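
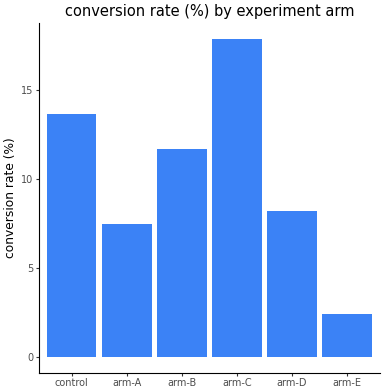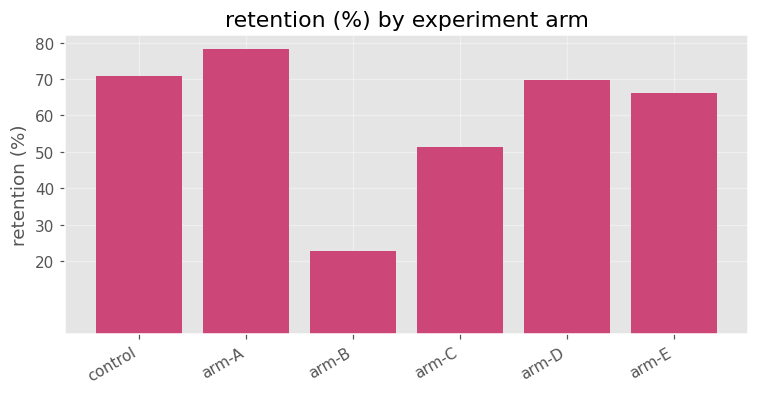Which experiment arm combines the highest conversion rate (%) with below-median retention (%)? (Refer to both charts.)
arm-C

Chart 2 median retention (%) ≈ 70; below-median experiment arms: arm-B, arm-C, arm-E. Among those, arm-C has the highest conversion rate (%) (≈ 18).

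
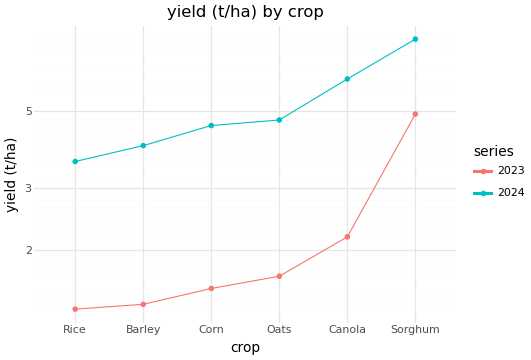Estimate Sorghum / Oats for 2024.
≈ 1.6×

Sorghum ≈ 8, Oats ≈ 5; 8/5 ≈ 1.6.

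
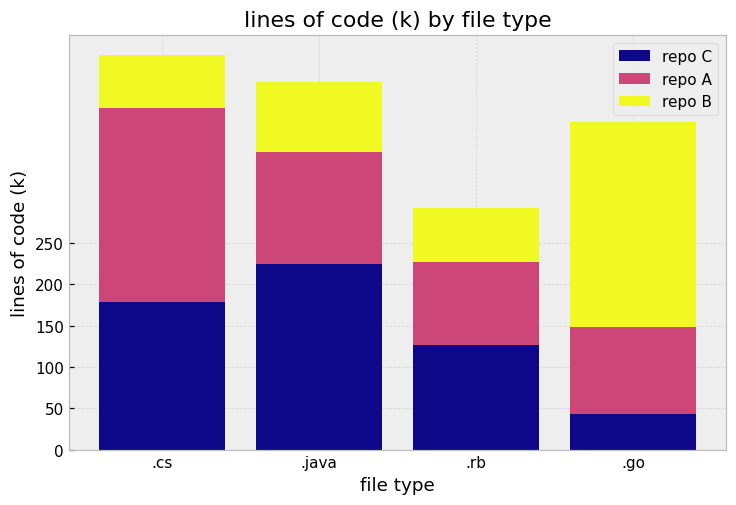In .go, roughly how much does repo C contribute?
repo C top ≈ 50, bottom ≈ 0; segment ≈ 50.

≈ 50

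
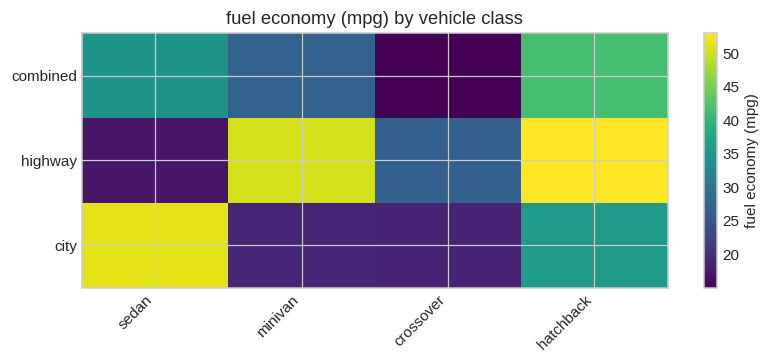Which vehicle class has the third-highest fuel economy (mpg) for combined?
minivan

Top 4 for combined: hatchback ≈ 40, sedan ≈ 35, minivan ≈ 25, crossover ≈ 15.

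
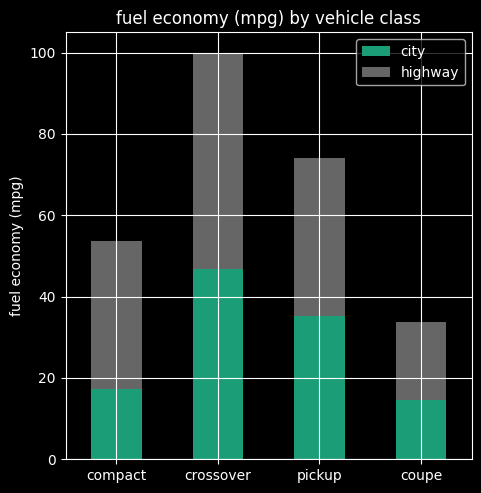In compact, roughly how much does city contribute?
≈ 20

city top ≈ 20, bottom ≈ 0; segment ≈ 20.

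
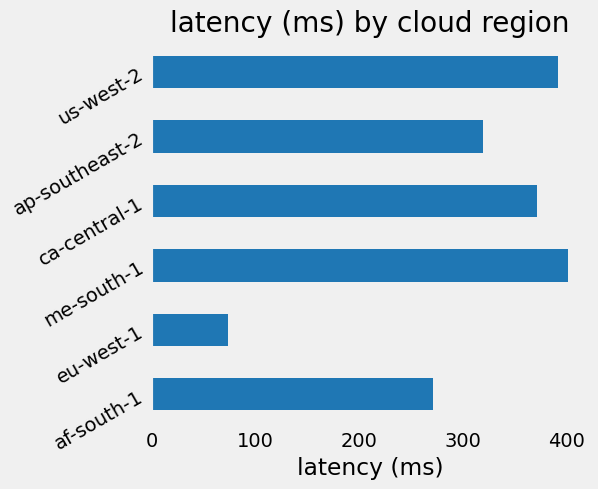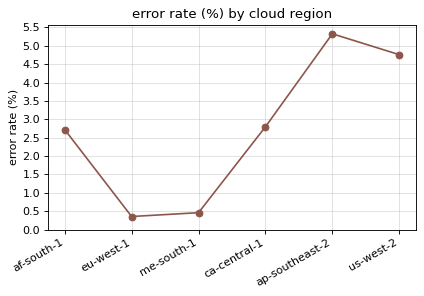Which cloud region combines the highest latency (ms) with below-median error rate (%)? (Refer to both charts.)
Chart 2 median error rate (%) ≈ 3; below-median cloud regions: af-south-1, eu-west-1, me-south-1. Among those, me-south-1 has the highest latency (ms) (≈ 400).

me-south-1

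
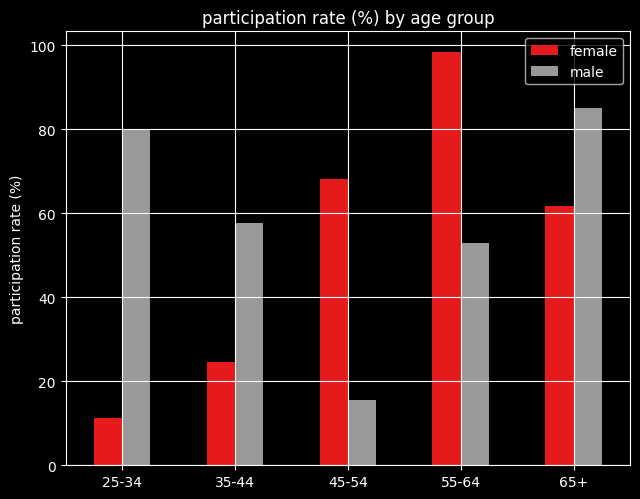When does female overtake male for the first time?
45-54

35-44: female ≈ 20 vs male ≈ 60 (not yet); 45-54: female ≈ 70 vs male ≈ 20 (first crossover).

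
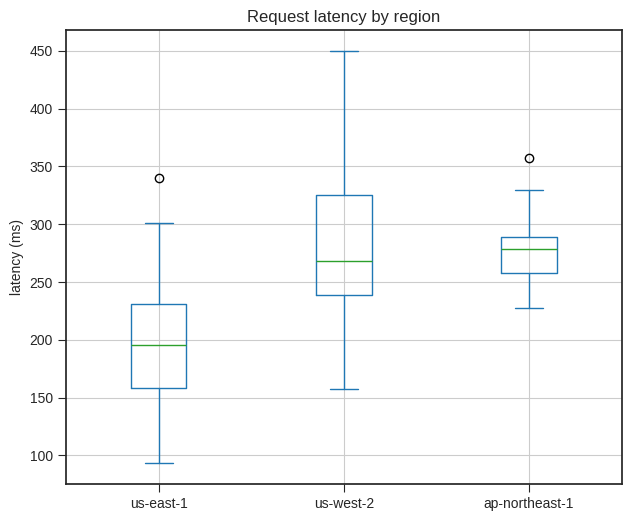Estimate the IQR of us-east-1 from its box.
≈ 70

Q3 ≈ 230, Q1 ≈ 160; IQR ≈ 70.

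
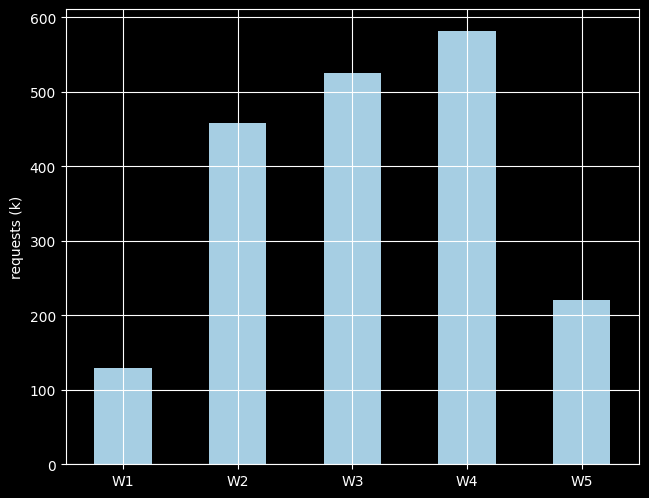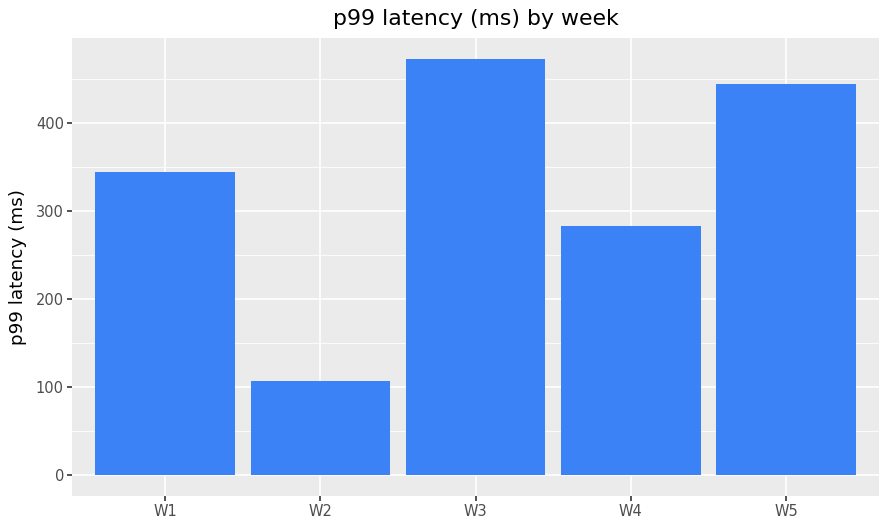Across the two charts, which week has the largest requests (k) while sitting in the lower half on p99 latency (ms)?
Chart 2 median p99 latency (ms) ≈ 350; below-median weeks: W2, W4. Among those, W4 has the highest requests (k) (≈ 600).

W4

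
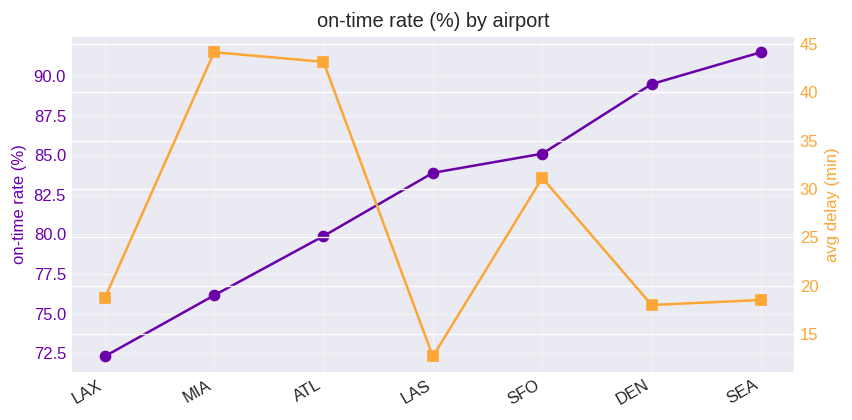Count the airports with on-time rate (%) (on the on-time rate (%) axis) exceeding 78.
5

Above 78: ATL, LAS, SFO, DEN, SEA.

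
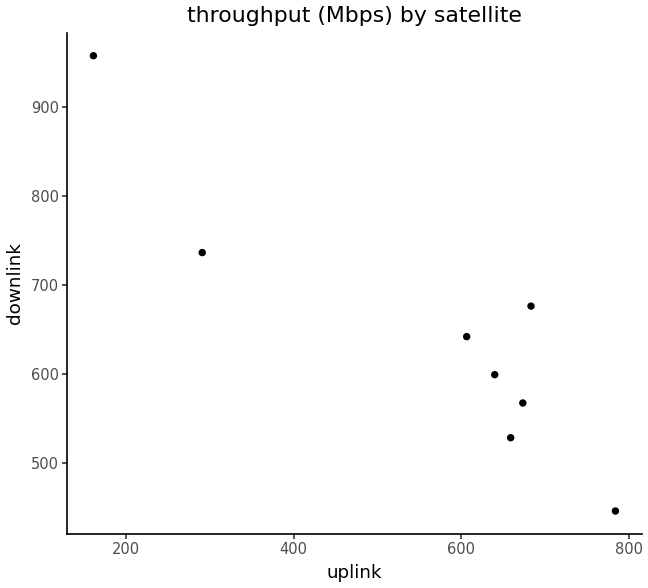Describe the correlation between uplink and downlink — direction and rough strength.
negative, strong

Points are negatively correlated; strong (|r| ≈ 0.9).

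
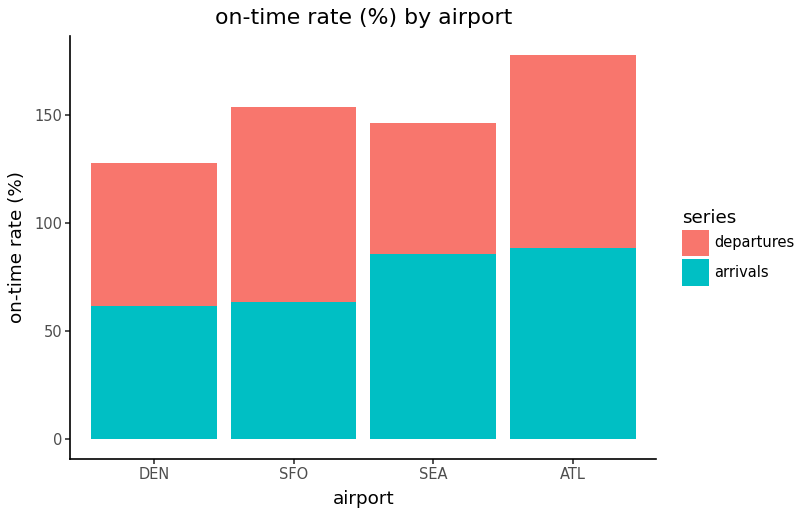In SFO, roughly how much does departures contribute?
departures top ≈ 160, bottom ≈ 60; segment ≈ 100.

≈ 100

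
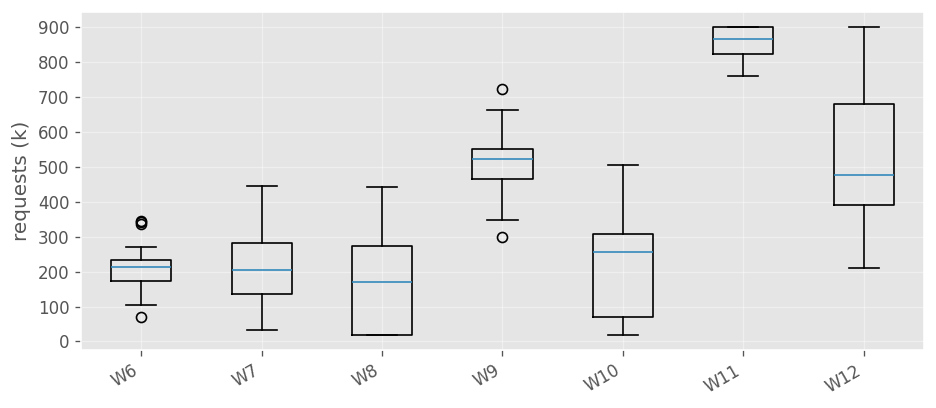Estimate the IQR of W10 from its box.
Q3 ≈ 300, Q1 ≈ 100; IQR ≈ 200.

≈ 200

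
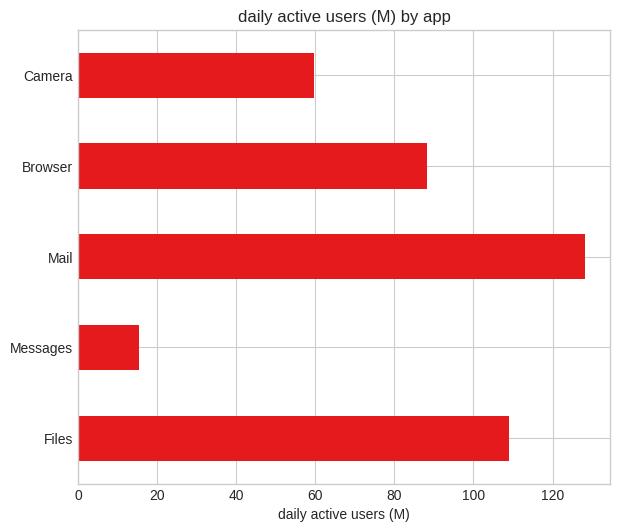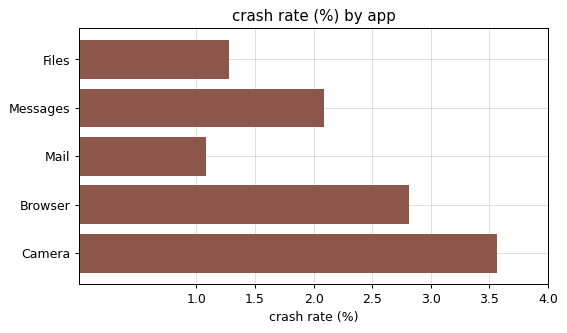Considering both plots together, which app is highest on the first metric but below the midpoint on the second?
Mail

Chart 2 median crash rate (%) ≈ 2; below-median apps: Files, Mail. Among those, Mail has the highest daily active users (M) (≈ 120).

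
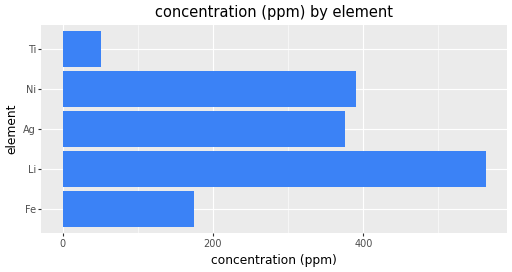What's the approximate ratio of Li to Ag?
≈ 1.38×

Li ≈ 550, Ag ≈ 400; 550/400 ≈ 1.38.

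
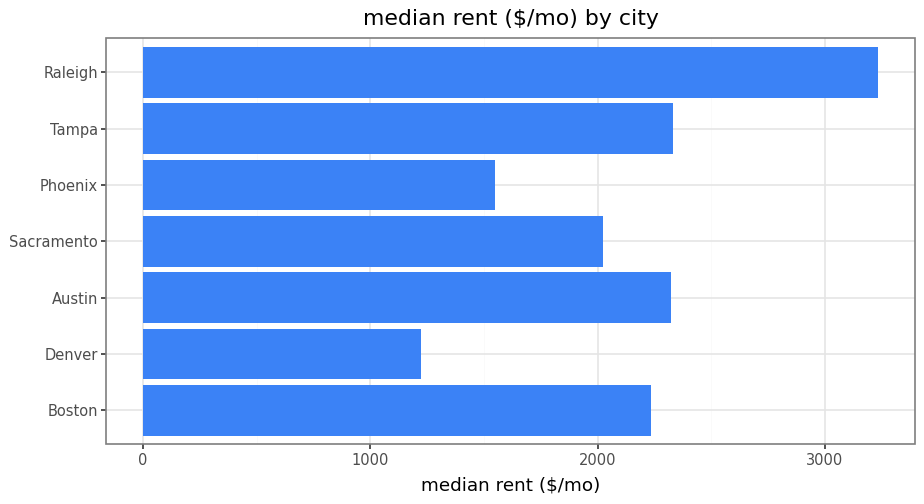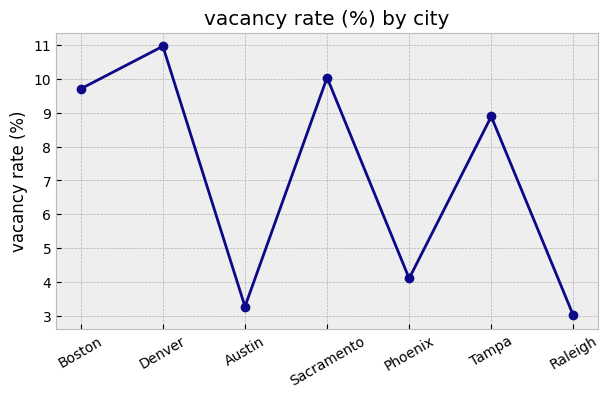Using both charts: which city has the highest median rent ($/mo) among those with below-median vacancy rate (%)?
Raleigh

Chart 2 median vacancy rate (%) ≈ 8; below-median cities: Austin, Phoenix, Raleigh. Among those, Raleigh has the highest median rent ($/mo) (≈ 3000).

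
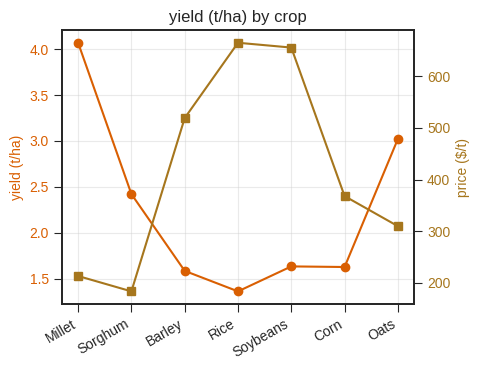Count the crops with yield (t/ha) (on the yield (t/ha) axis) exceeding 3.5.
Above 3.5: Millet.

1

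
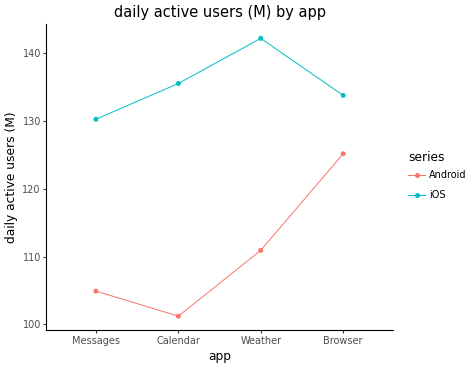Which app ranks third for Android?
Messages

Top 4 for Android: Browser ≈ 125, Weather ≈ 110, Messages ≈ 105, Calendar ≈ 100.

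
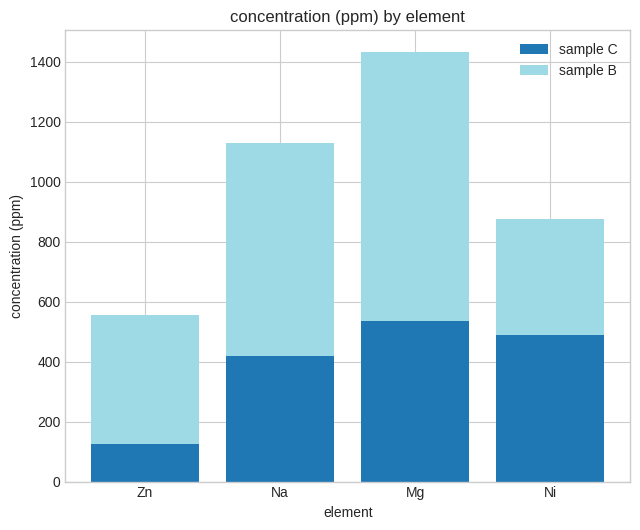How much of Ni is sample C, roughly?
sample C top ≈ 400, bottom ≈ 0; segment ≈ 400.

≈ 400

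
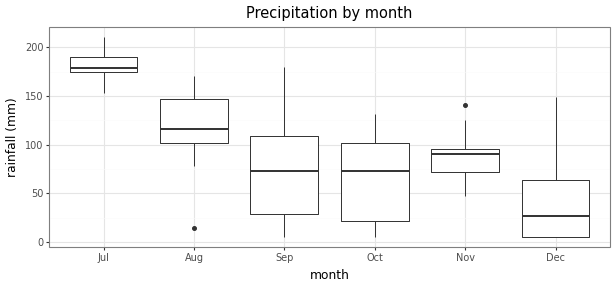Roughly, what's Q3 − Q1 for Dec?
Q3 ≈ 60, Q1 ≈ 0; IQR ≈ 60.

≈ 60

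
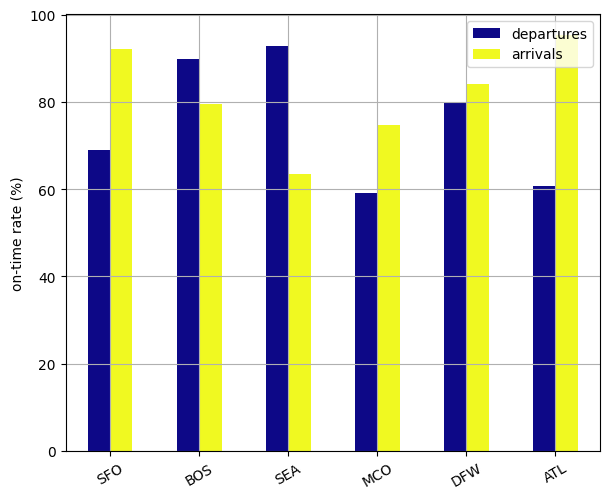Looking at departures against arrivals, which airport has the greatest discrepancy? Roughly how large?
ATL, ≈ 40 %

ATL: departures ≈ 60, arrivals ≈ 100 → gap ≈ 40. Next-largest (SEA) is only ≈ 30.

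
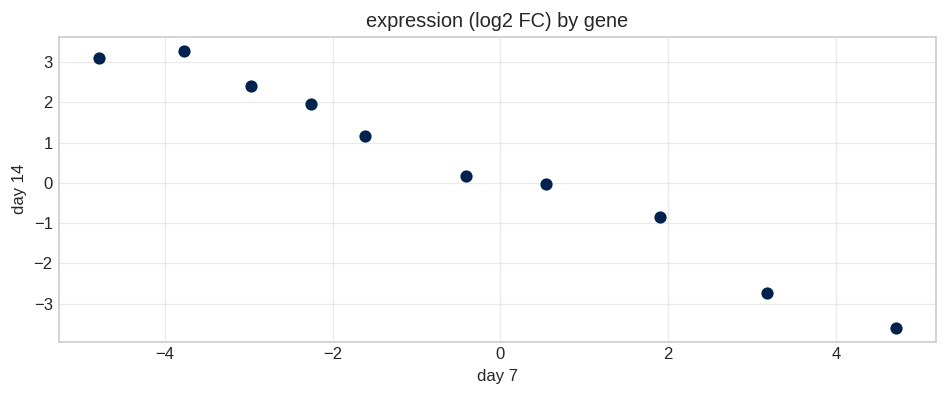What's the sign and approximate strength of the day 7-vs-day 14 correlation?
Points are negatively correlated; strong (|r| ≈ 1.0).

negative, strong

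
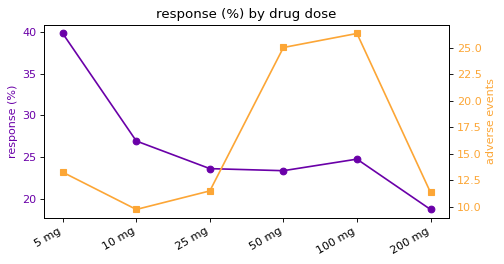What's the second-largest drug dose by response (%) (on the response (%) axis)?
10 mg

Top 3 (on the response (%) axis): 5 mg ≈ 40, 10 mg ≈ 26, 100 mg ≈ 24.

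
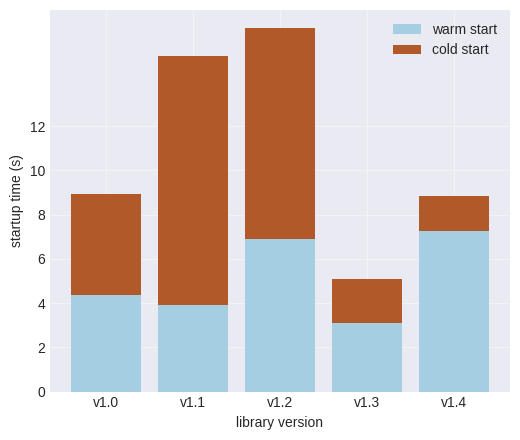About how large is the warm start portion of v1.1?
warm start top ≈ 4, bottom ≈ 0; segment ≈ 4.

≈ 4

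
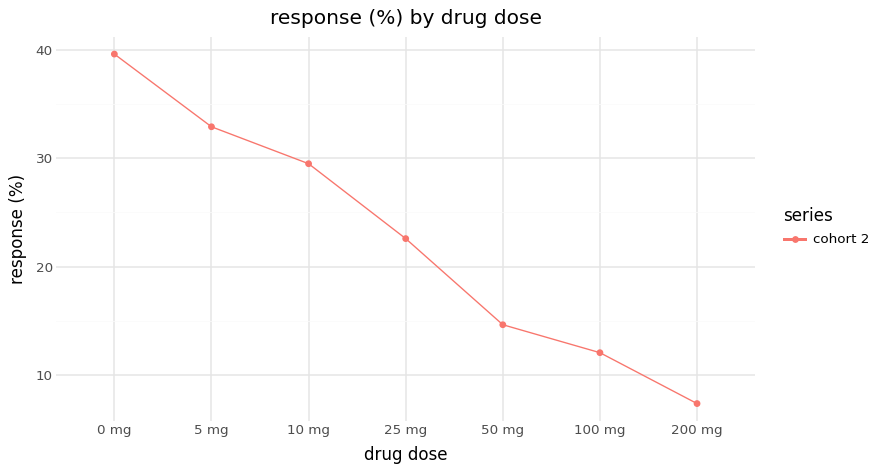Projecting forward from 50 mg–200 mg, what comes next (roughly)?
Last three: 15, 10, 5 → slope ≈ -5/step → next ≈ 0.

≈ 0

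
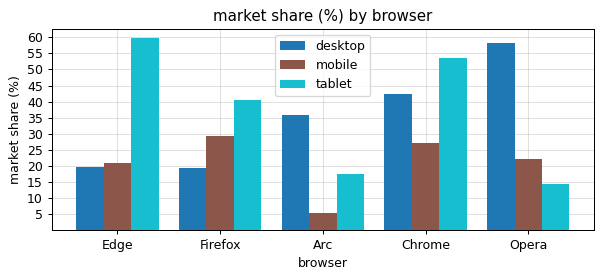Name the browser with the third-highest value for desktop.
Top 4 for desktop: Opera ≈ 60, Chrome ≈ 40, Arc ≈ 35, Edge ≈ 20.

Arc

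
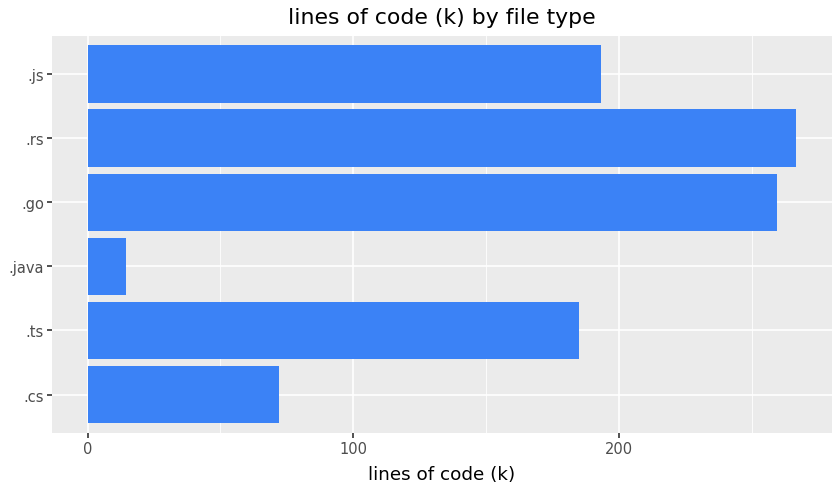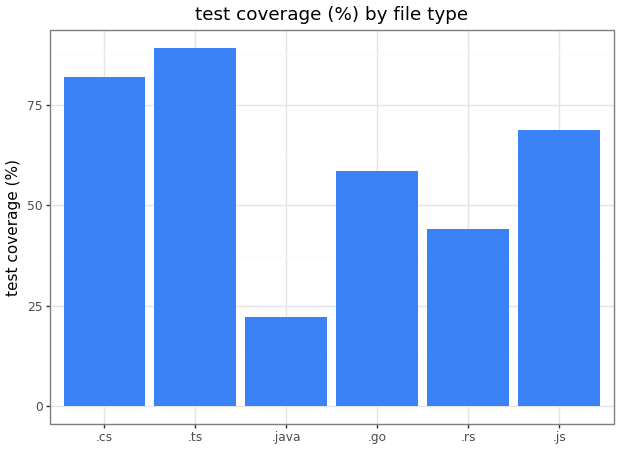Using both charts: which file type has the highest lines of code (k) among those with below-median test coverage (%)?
Chart 2 median test coverage (%) ≈ 60; below-median file types: .java, .go, .rs. Among those, .rs has the highest lines of code (k) (≈ 275).

.rs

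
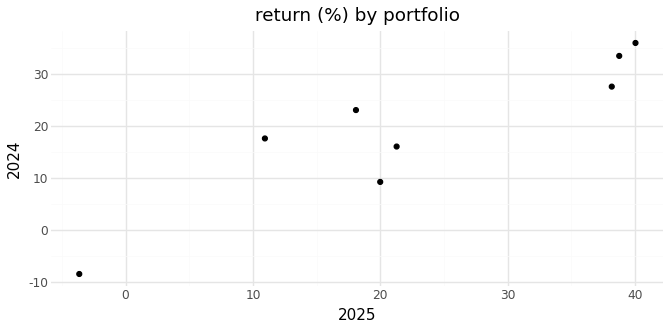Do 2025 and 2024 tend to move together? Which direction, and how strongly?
positive, strong

Points are positively correlated; strong (|r| ≈ 0.9).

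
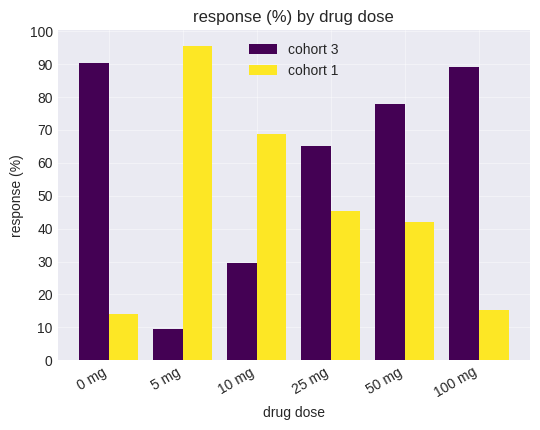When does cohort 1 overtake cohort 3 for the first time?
0 mg: cohort 1 ≈ 10 vs cohort 3 ≈ 90 (not yet); 5 mg: cohort 1 ≈ 100 vs cohort 3 ≈ 10 (first crossover).

5 mg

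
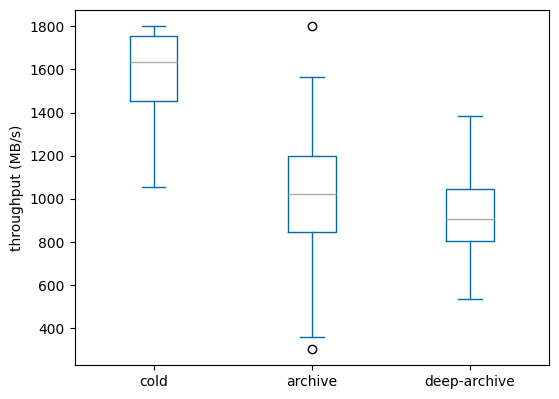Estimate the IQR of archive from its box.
Q3 ≈ 1200, Q1 ≈ 800; IQR ≈ 400.

≈ 400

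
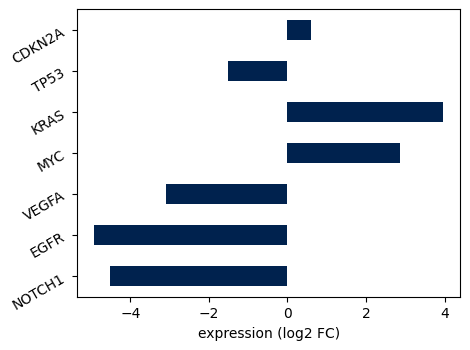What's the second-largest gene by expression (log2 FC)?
MYC

Top 3: KRAS ≈ 4, MYC ≈ 3, CDKN2A ≈ 1.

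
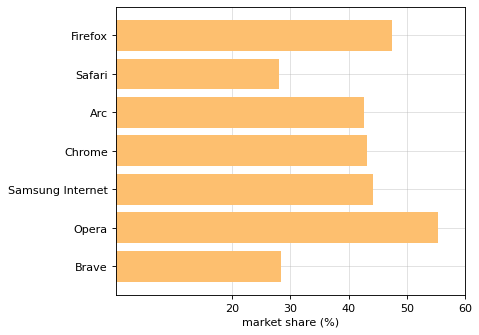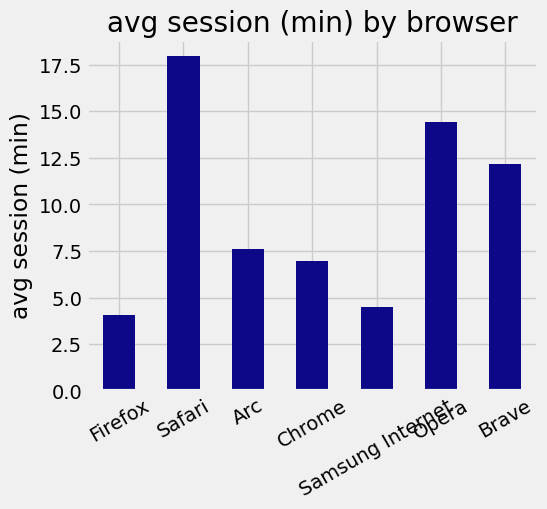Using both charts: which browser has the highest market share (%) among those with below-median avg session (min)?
Firefox

Chart 2 median avg session (min) ≈ 8; below-median browsers: Firefox, Chrome, Samsung Internet. Among those, Firefox has the highest market share (%) (≈ 50).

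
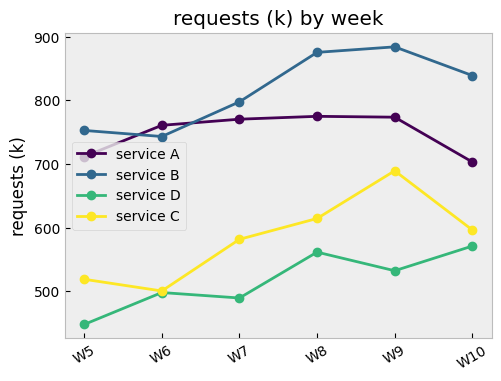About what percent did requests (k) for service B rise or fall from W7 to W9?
W7 ≈ 800, W9 ≈ 900; (900 − 800) / 800 ≈ +12.5%.

≈ +12.5%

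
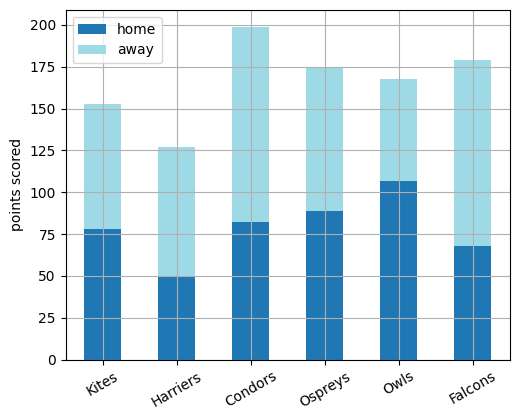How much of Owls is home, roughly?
home top ≈ 100, bottom ≈ 0; segment ≈ 100.

≈ 100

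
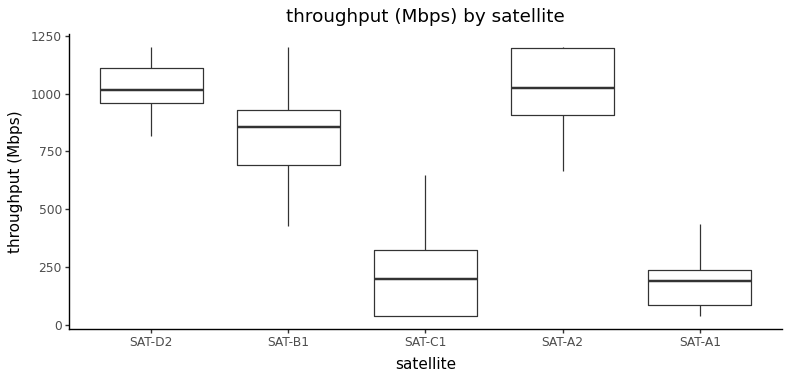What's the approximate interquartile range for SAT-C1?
Q3 ≈ 300, Q1 ≈ 0; IQR ≈ 300.

≈ 300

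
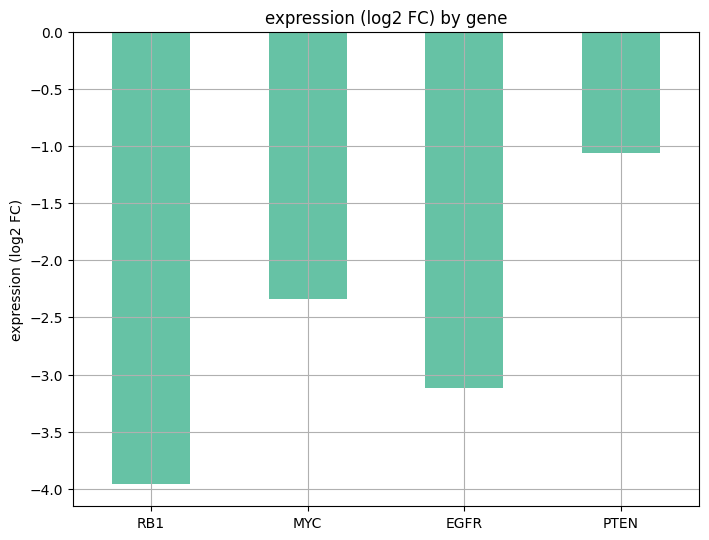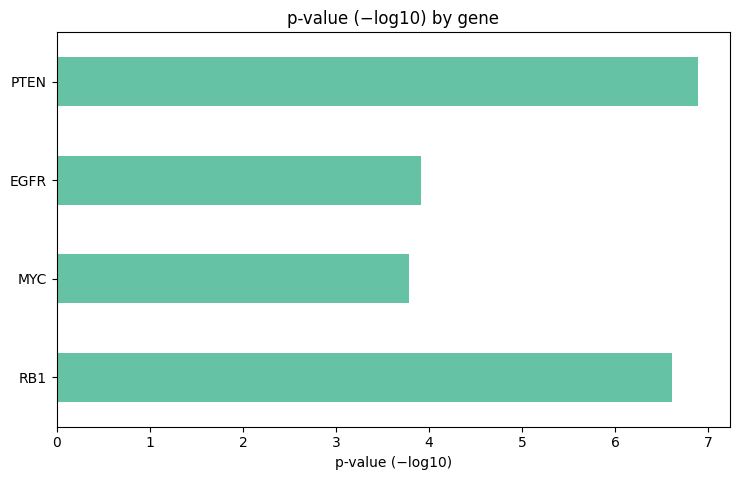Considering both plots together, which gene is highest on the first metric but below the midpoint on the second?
MYC

Chart 2 median p-value (−log10) ≈ 5; below-median genes: MYC, EGFR. Among those, MYC has the highest expression (log2 FC) (≈ -2).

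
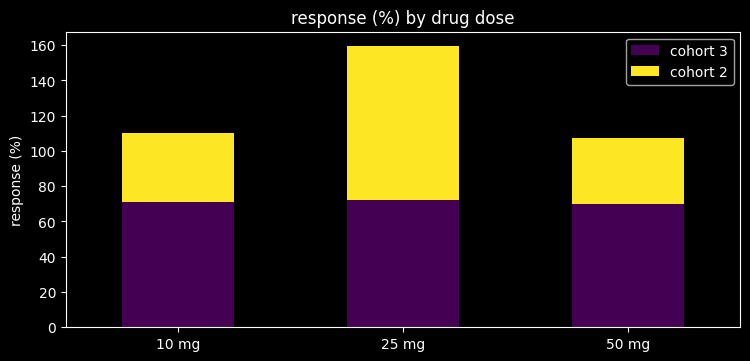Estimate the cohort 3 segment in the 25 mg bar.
≈ 80

cohort 3 top ≈ 80, bottom ≈ 0; segment ≈ 80.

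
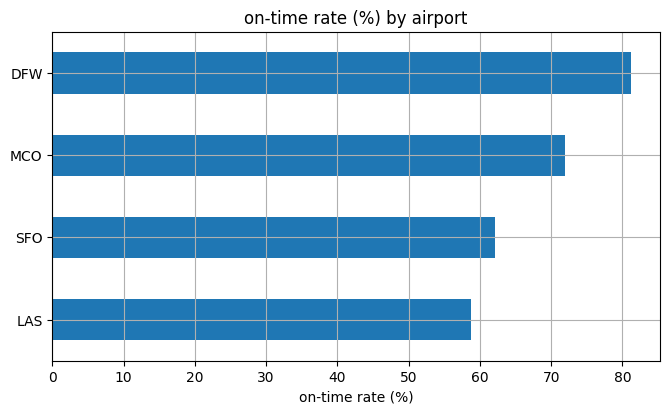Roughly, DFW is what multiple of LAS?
≈ 1.33×

DFW ≈ 80, LAS ≈ 60; 80/60 ≈ 1.33.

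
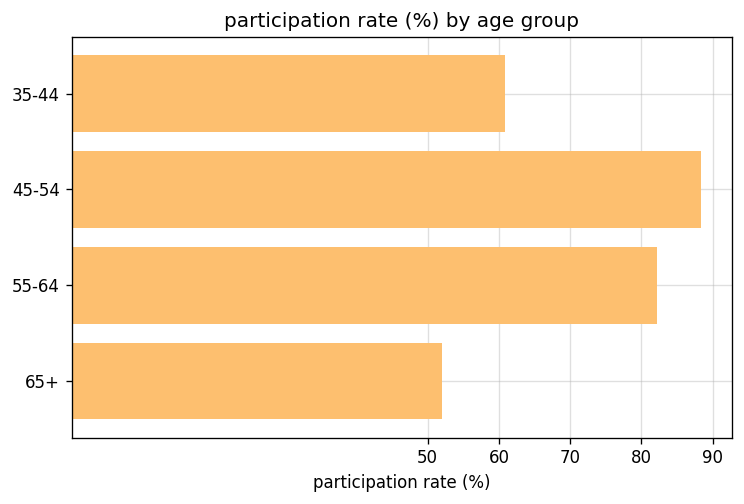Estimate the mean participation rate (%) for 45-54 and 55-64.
≈ 85

(90 + 80) / 2 ≈ 85.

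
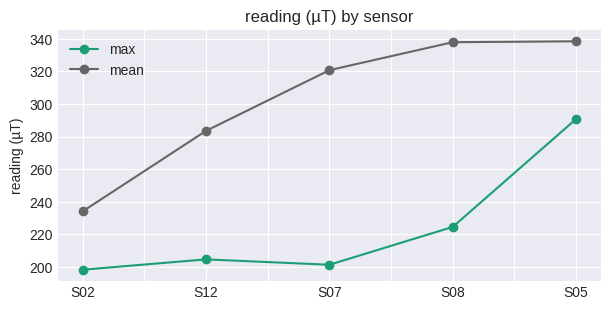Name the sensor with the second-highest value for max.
S08

Top 3 for max: S05 ≈ 300, S08 ≈ 220, S12 ≈ 200.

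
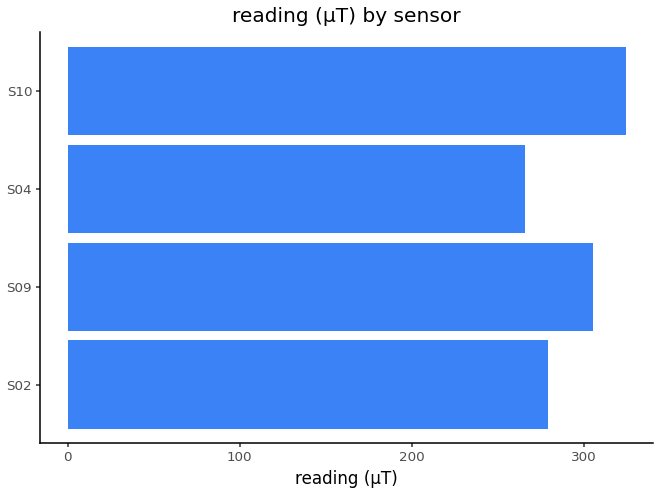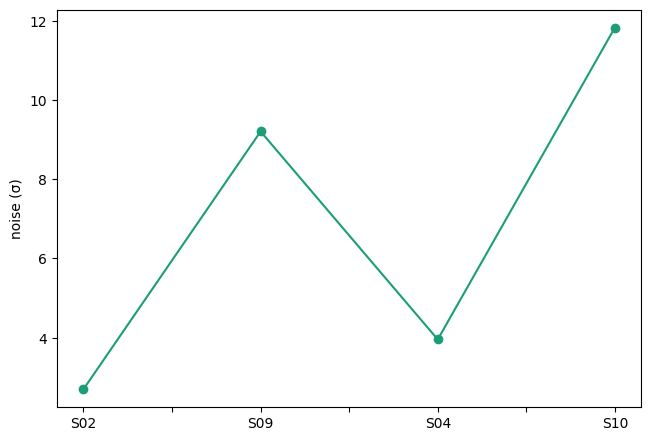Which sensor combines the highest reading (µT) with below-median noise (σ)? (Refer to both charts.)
S02

Chart 2 median noise (σ) ≈ 6; below-median sensors: S02, S04. Among those, S02 has the highest reading (µT) (≈ 300).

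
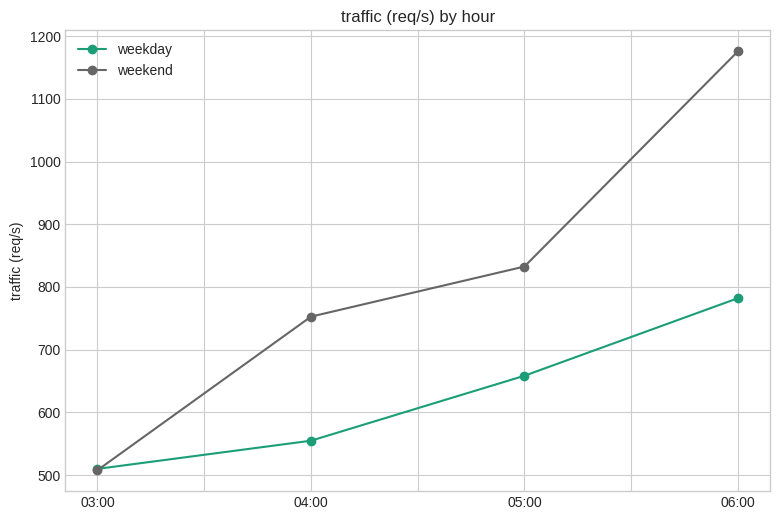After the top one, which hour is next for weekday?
05:00

Top 3 for weekday: 06:00 ≈ 800, 05:00 ≈ 700, 04:00 ≈ 600.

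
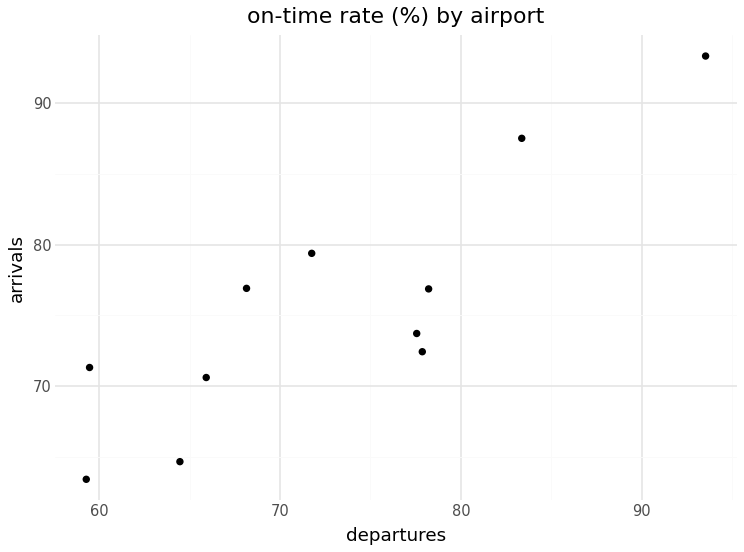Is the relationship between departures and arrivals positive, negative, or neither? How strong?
Points are positively correlated; strong (|r| ≈ 0.9).

positive, strong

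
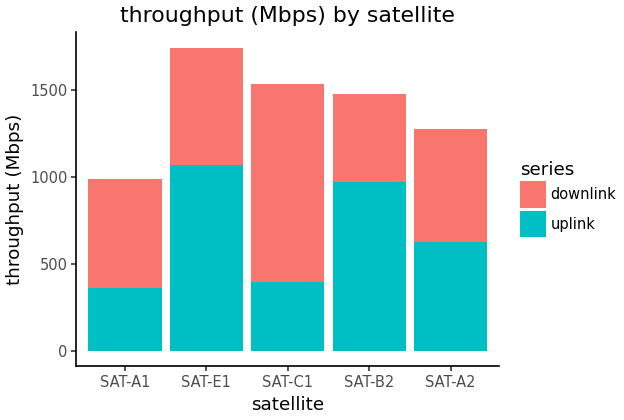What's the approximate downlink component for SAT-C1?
downlink top ≈ 1600, bottom ≈ 400; segment ≈ 1200.

≈ 1200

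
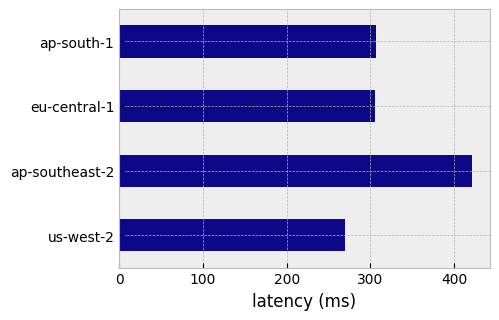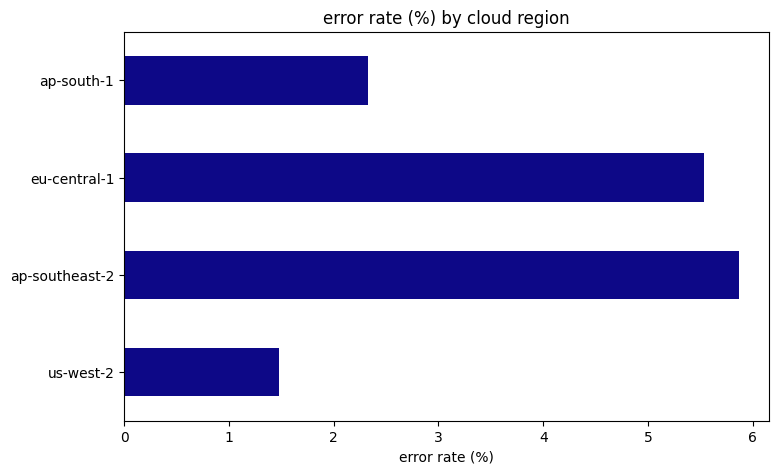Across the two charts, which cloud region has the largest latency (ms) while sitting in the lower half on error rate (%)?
ap-south-1

Chart 2 median error rate (%) ≈ 4; below-median cloud regions: us-west-2, ap-south-1. Among those, ap-south-1 has the highest latency (ms) (≈ 300).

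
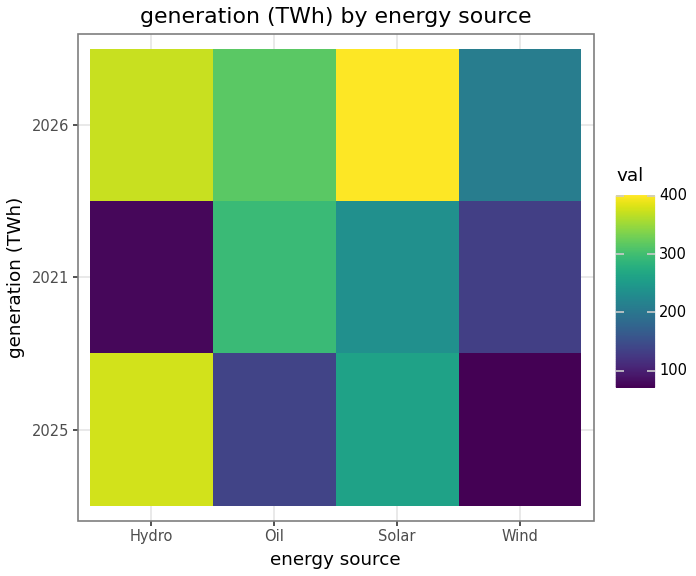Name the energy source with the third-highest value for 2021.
Wind

Top 4 for 2021: Oil ≈ 300, Solar ≈ 250, Wind ≈ 150, Hydro ≈ 50.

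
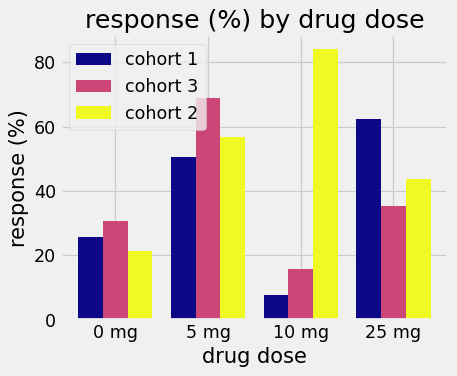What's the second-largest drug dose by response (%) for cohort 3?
Top 3 for cohort 3: 5 mg ≈ 70, 25 mg ≈ 40, 0 mg ≈ 30.

25 mg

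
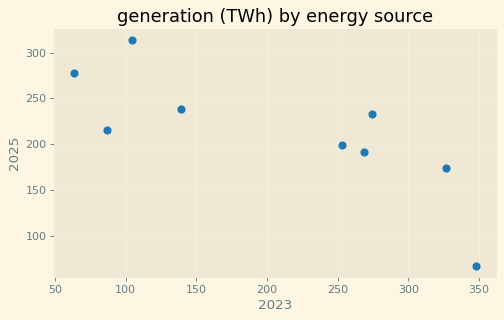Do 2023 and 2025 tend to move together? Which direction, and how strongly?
negative, strong

Points are negatively correlated; strong (|r| ≈ 0.8).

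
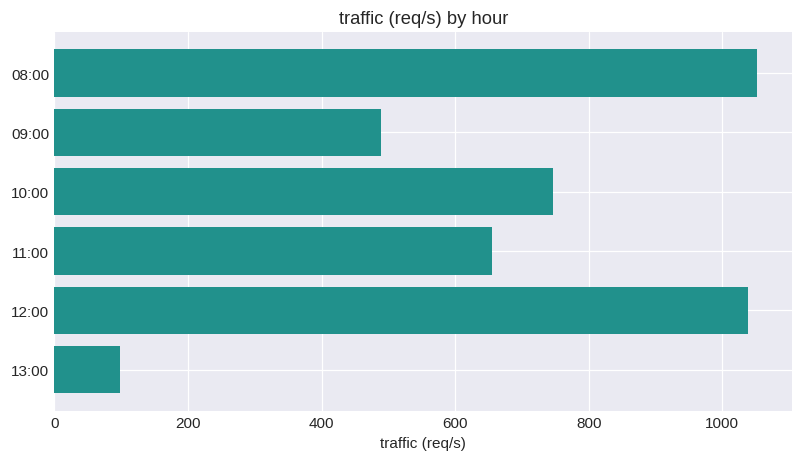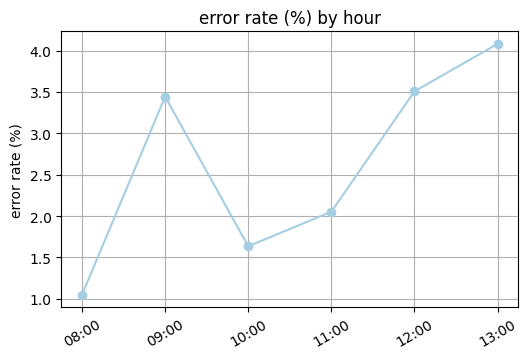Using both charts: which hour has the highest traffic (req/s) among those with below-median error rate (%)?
Chart 2 median error rate (%) ≈ 2.5; below-median hours: 08:00, 10:00, 11:00. Among those, 08:00 has the highest traffic (req/s) (≈ 1100).

08:00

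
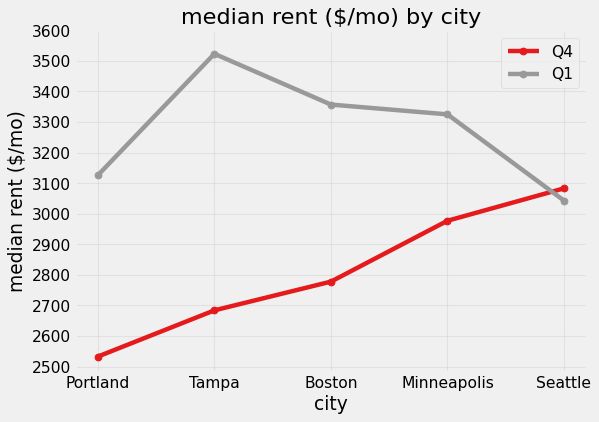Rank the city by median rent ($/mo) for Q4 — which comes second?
Top 3 for Q4: Seattle ≈ 3100, Minneapolis ≈ 3000, Boston ≈ 2800.

Minneapolis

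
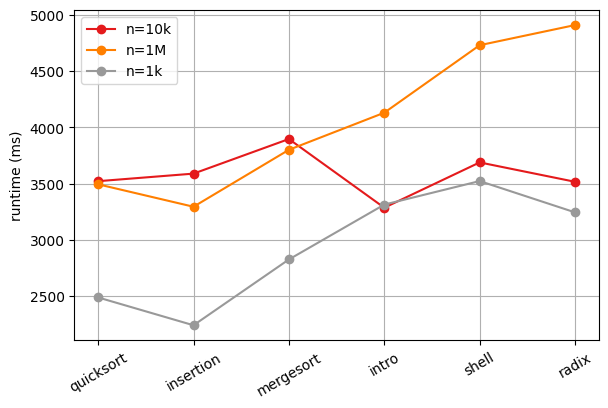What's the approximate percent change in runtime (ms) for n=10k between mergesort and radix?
mergesort ≈ 4000, radix ≈ 3500; (3500 − 4000) / 4000 ≈ -12.5%.

≈ -12.5%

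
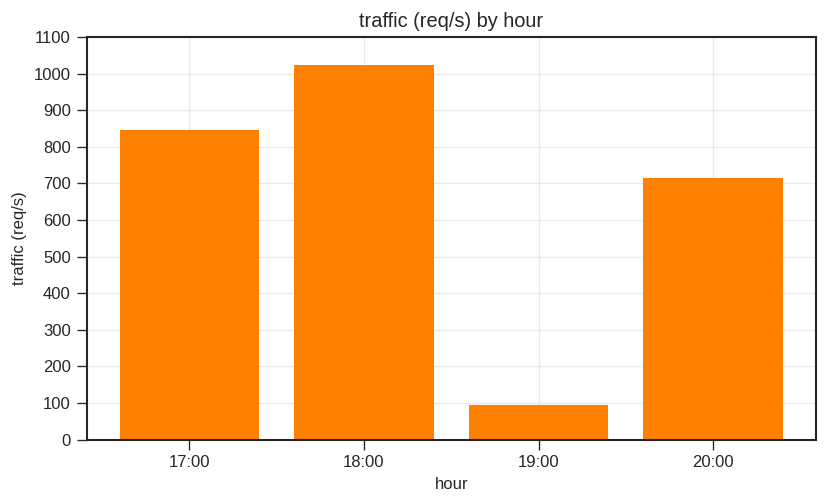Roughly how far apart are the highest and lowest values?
Max 18:00 ≈ 1000, min 19:00 ≈ 100; range ≈ 900.

≈ 900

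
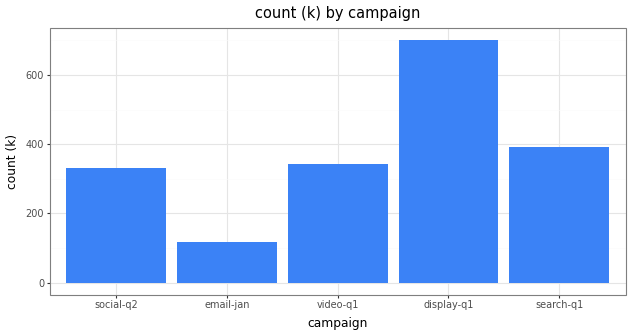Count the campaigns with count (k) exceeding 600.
1

Above 600: display-q1.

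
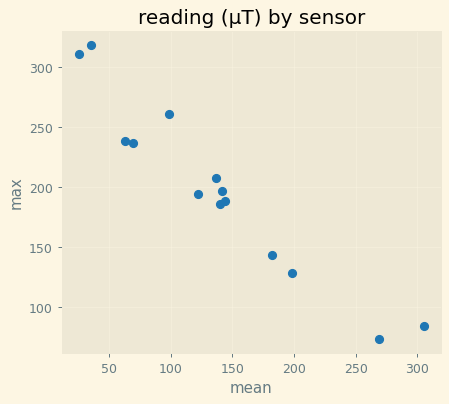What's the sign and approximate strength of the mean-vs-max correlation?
Points are negatively correlated; strong (|r| ≈ 1.0).

negative, strong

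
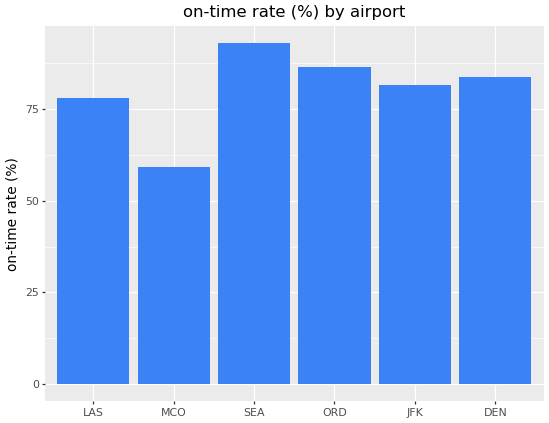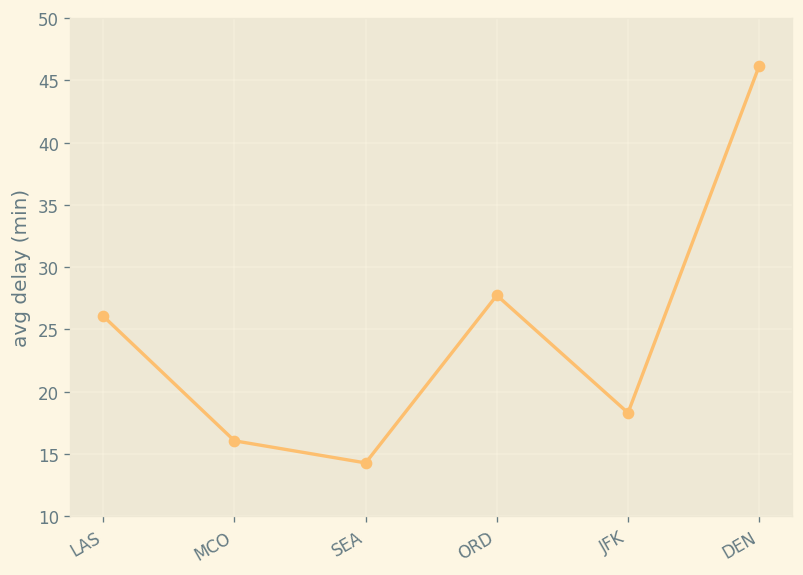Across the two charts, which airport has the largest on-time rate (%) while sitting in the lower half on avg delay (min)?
Chart 2 median avg delay (min) ≈ 20; below-median airports: MCO, SEA, JFK. Among those, SEA has the highest on-time rate (%) (≈ 90).

SEA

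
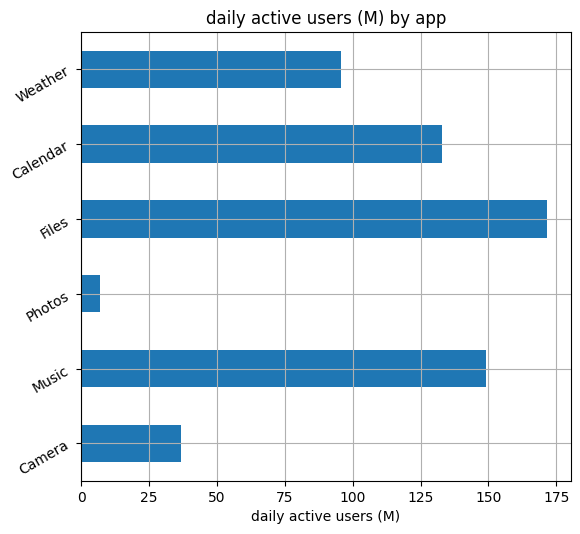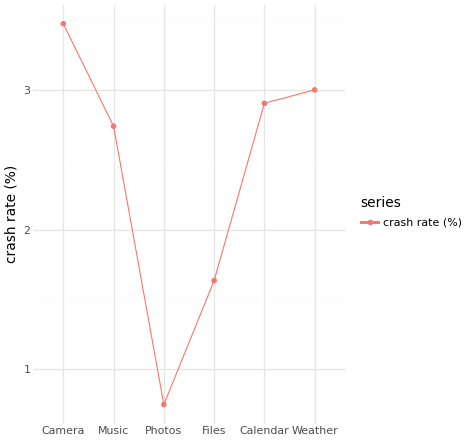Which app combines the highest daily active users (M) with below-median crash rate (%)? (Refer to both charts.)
Chart 2 median crash rate (%) ≈ 3; below-median apps: Music, Photos, Files. Among those, Files has the highest daily active users (M) (≈ 180).

Files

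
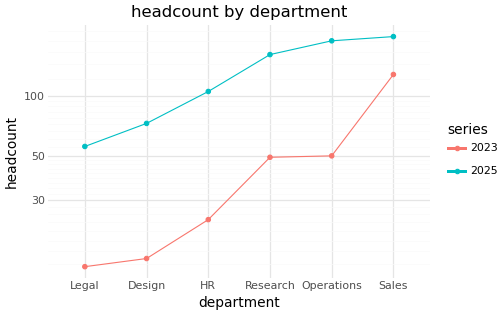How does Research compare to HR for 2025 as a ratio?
≈ 1.6×

Research ≈ 160, HR ≈ 100; 160/100 ≈ 1.6.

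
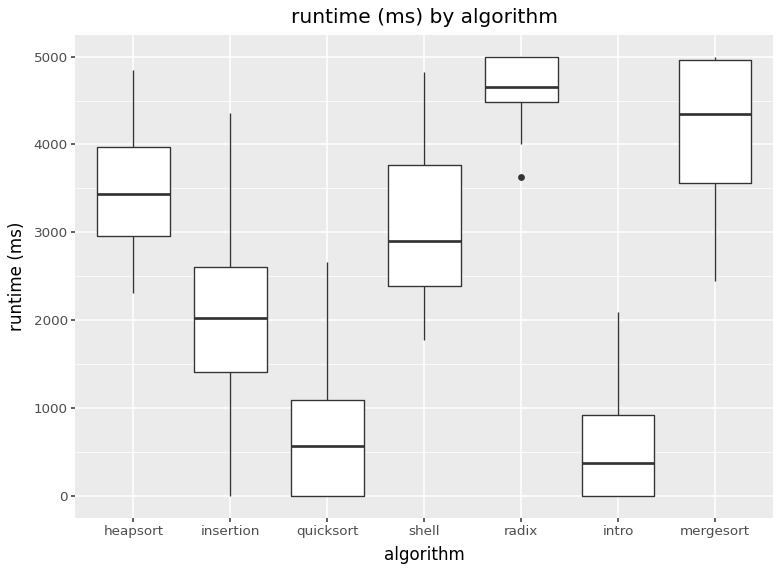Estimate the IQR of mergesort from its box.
≈ 1500

Q3 ≈ 5000, Q1 ≈ 3500; IQR ≈ 1500.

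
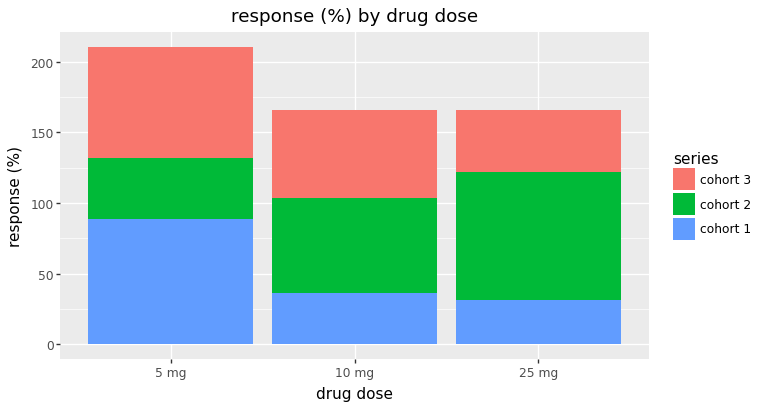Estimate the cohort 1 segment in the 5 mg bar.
≈ 80

cohort 1 top ≈ 80, bottom ≈ 0; segment ≈ 80.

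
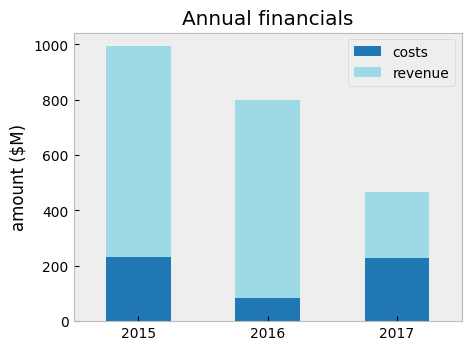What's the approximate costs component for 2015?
≈ 200

costs top ≈ 200, bottom ≈ 0; segment ≈ 200.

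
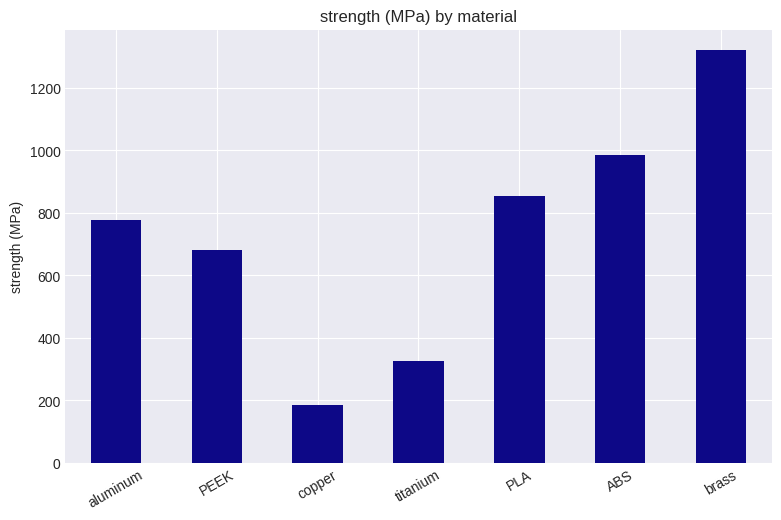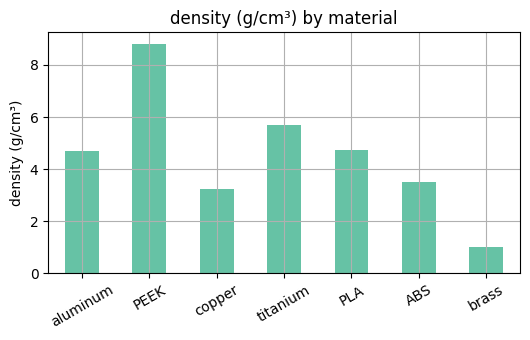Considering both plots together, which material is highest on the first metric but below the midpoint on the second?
brass

Chart 2 median density (g/cm³) ≈ 5; below-median materials: copper, ABS, brass. Among those, brass has the highest strength (MPa) (≈ 1400).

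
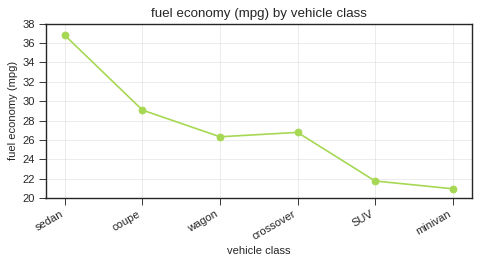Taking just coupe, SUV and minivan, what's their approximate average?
≈ 24

(30 + 22 + 20) / 3 ≈ 24.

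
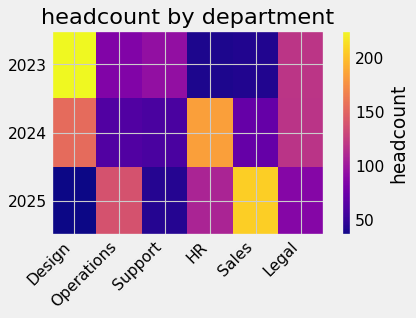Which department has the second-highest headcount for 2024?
Design

Top 3 for 2024: HR ≈ 180, Design ≈ 160, Legal ≈ 120.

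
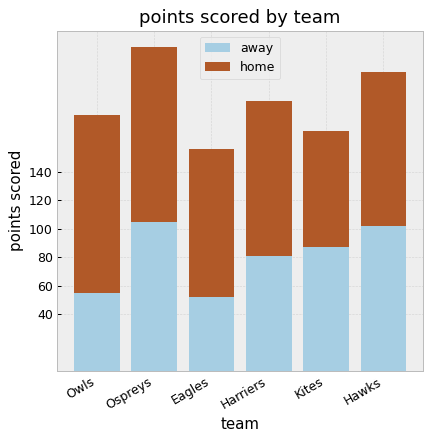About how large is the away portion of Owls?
≈ 60

away top ≈ 60, bottom ≈ 0; segment ≈ 60.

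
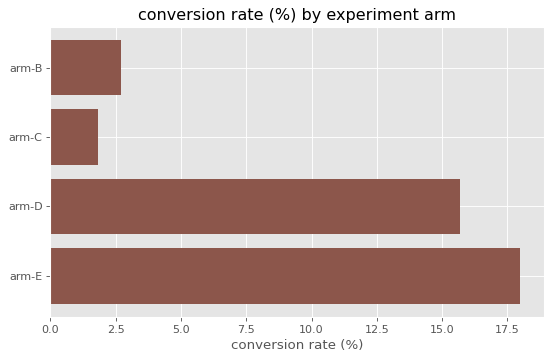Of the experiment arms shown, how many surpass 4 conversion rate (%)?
2

Above 4: arm-D, arm-E.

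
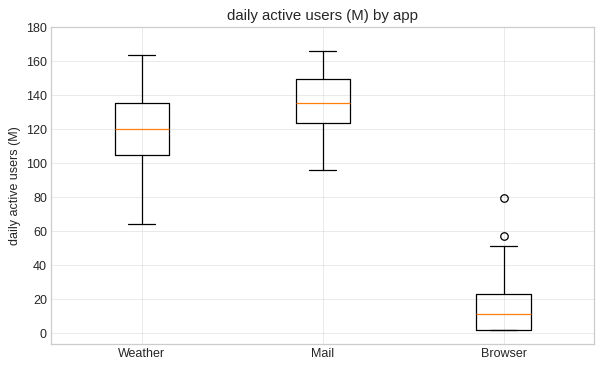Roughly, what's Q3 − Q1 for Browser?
Q3 ≈ 20, Q1 ≈ 0; IQR ≈ 20.

≈ 20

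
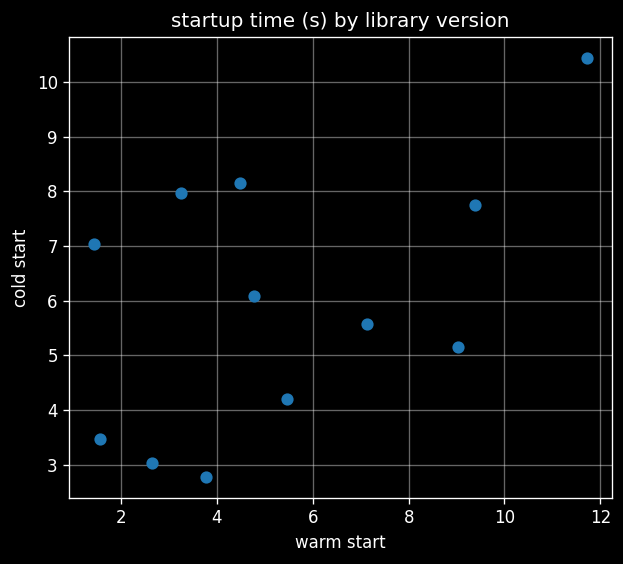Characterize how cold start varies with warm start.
positive, moderate

Points are positively correlated; moderate (|r| ≈ 0.5).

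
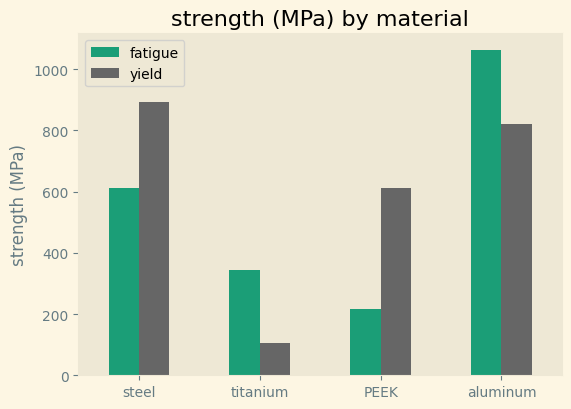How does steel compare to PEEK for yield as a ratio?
steel ≈ 900, PEEK ≈ 600; 900/600 ≈ 1.5.

≈ 1.5×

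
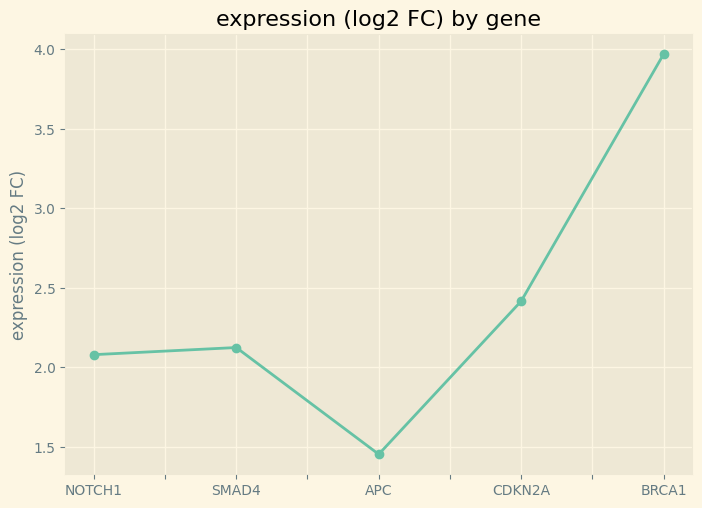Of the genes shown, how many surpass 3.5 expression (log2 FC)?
Above 3.5: BRCA1.

1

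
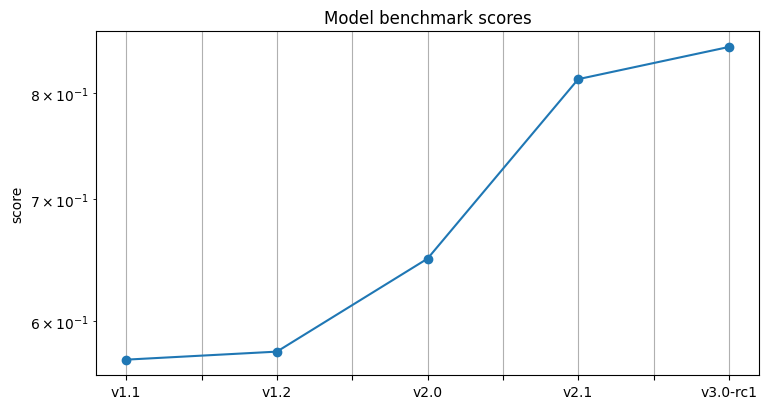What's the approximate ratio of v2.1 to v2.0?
v2.1 ≈ 0.80, v2.0 ≈ 0.65; 0.80/0.65 ≈ 1.23.

≈ 1.23×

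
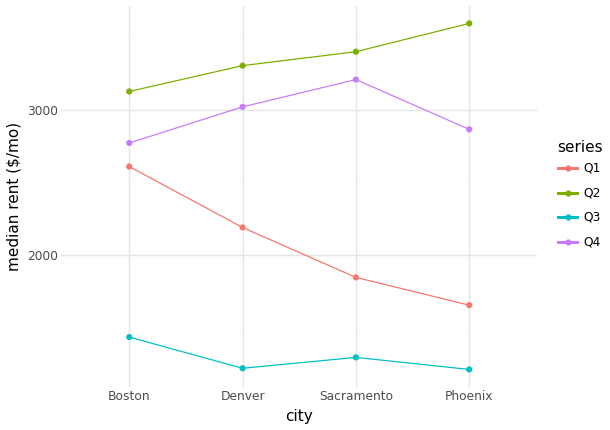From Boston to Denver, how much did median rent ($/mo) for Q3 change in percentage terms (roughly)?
Boston ≈ 1400, Denver ≈ 1200; (1200 − 1400) / 1400 ≈ -14.3%.

≈ -14.3%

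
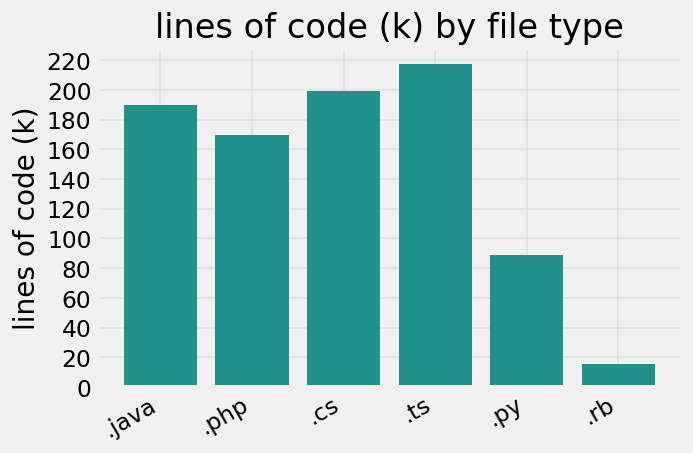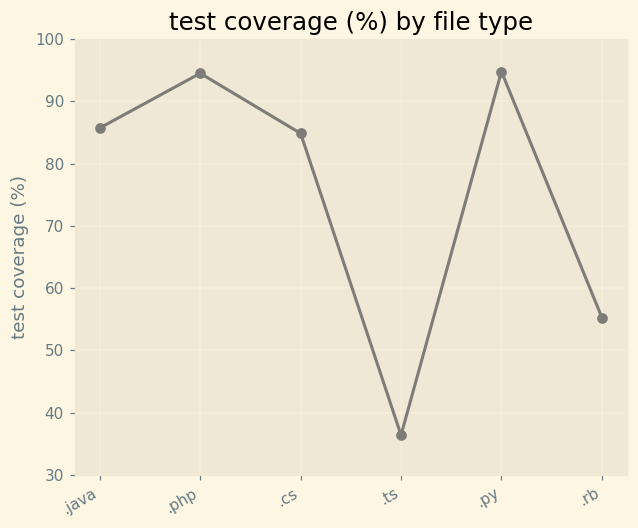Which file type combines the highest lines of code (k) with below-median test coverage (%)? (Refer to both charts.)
.ts

Chart 2 median test coverage (%) ≈ 90; below-median file types: .cs, .ts, .rb. Among those, .ts has the highest lines of code (k) (≈ 220).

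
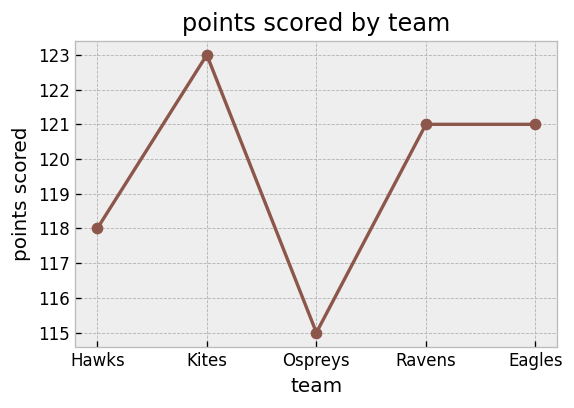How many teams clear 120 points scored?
3

Above 120: Kites, Ravens, Eagles.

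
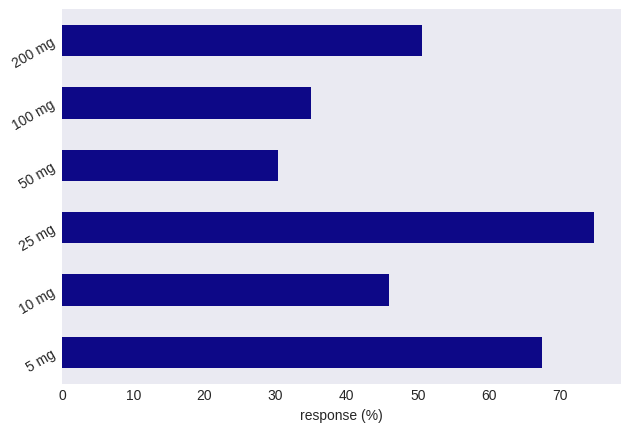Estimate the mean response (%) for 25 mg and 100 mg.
≈ 55

(70 + 40) / 2 ≈ 55.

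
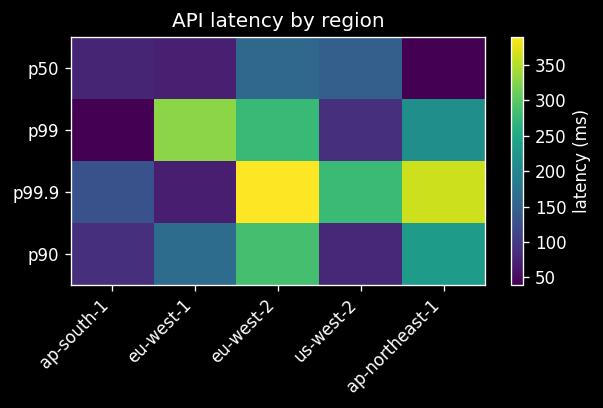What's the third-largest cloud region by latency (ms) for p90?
eu-west-1

Top 4 for p90: eu-west-2 ≈ 300, ap-northeast-1 ≈ 250, eu-west-1 ≈ 150, ap-south-1 ≈ 100.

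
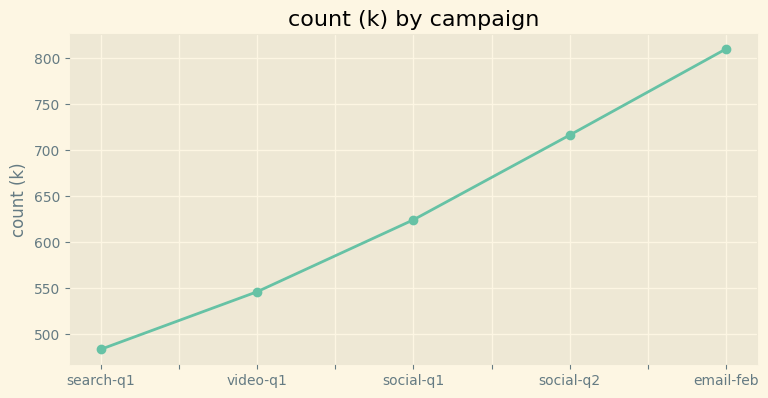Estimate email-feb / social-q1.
≈ 1.33×

email-feb ≈ 800, social-q1 ≈ 600; 800/600 ≈ 1.33.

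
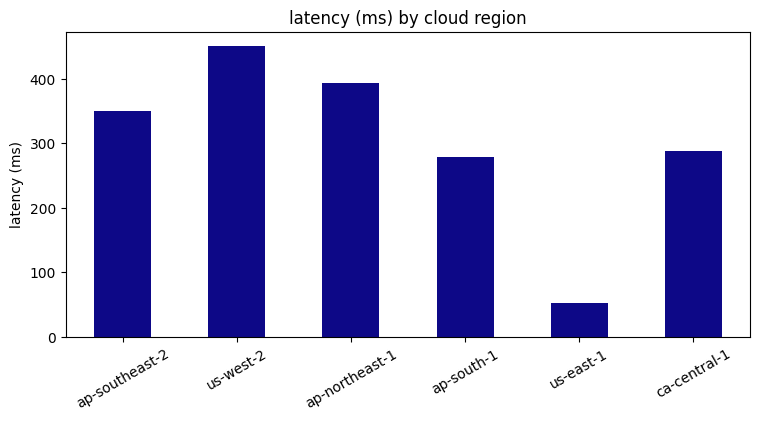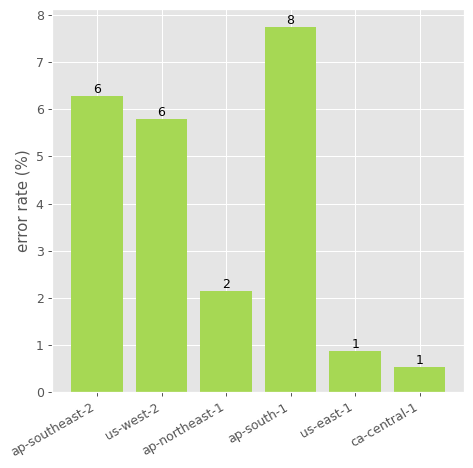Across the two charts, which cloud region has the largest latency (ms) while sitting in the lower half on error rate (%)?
Chart 2 median error rate (%) ≈ 4; below-median cloud regions: ap-northeast-1, us-east-1, ca-central-1. Among those, ap-northeast-1 has the highest latency (ms) (≈ 400).

ap-northeast-1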